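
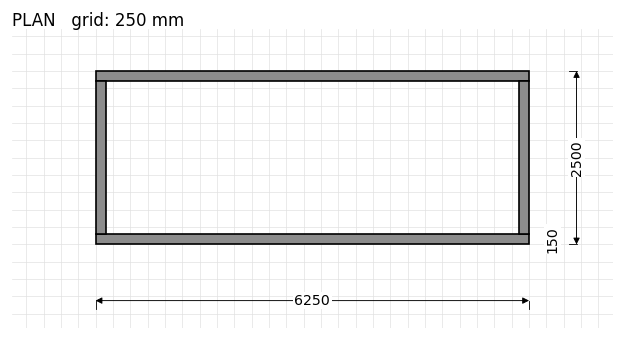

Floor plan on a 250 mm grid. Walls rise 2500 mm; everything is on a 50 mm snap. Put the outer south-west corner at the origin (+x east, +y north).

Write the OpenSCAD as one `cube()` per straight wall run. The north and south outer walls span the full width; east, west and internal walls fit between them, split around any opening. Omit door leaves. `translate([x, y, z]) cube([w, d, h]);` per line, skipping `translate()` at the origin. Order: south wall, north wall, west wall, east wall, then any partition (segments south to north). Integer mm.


cube([6250, 150, 2500]);
translate([0, 2350, 0]) cube([6250, 150, 2500]);
translate([0, 150, 0]) cube([150, 2200, 2500]);
translate([6100, 150, 0]) cube([150, 2200, 2500]);


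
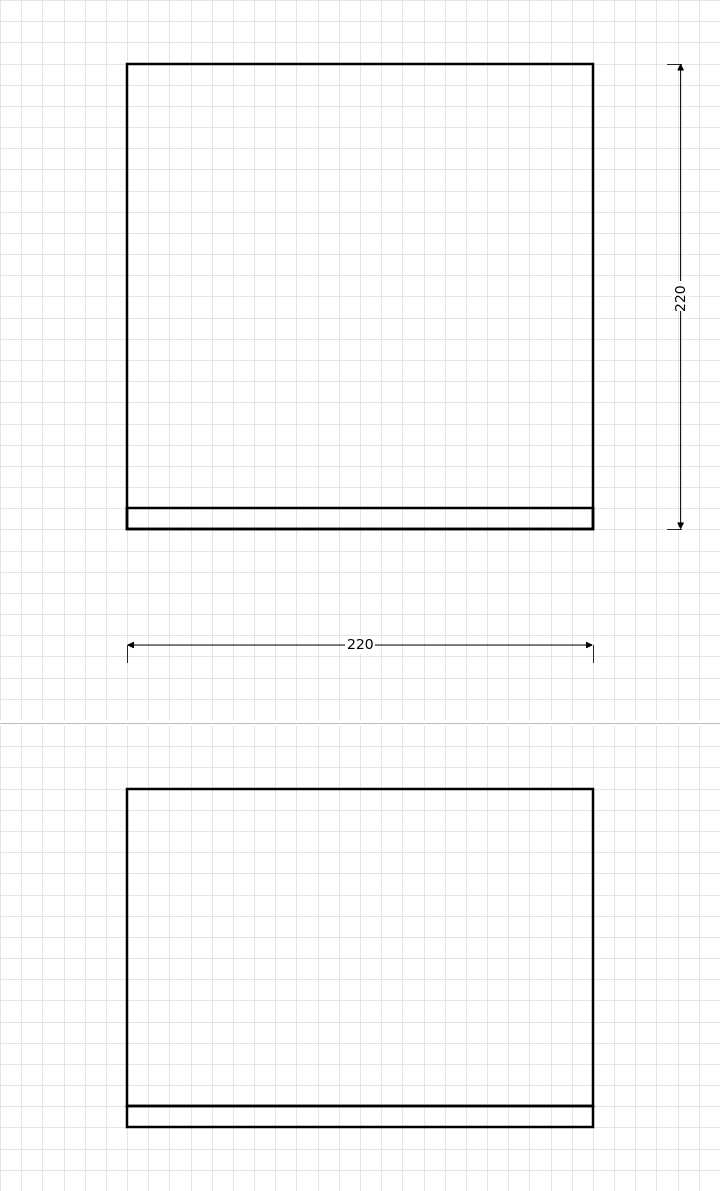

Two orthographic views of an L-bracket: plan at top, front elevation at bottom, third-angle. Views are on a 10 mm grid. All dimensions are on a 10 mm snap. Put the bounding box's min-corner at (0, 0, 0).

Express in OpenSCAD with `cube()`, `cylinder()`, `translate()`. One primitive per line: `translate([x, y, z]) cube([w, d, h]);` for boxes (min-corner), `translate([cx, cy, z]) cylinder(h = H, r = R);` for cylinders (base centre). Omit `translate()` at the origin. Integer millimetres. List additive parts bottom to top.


cube([220, 220, 10]);
translate([0, 0, 10]) cube([220, 10, 150]);


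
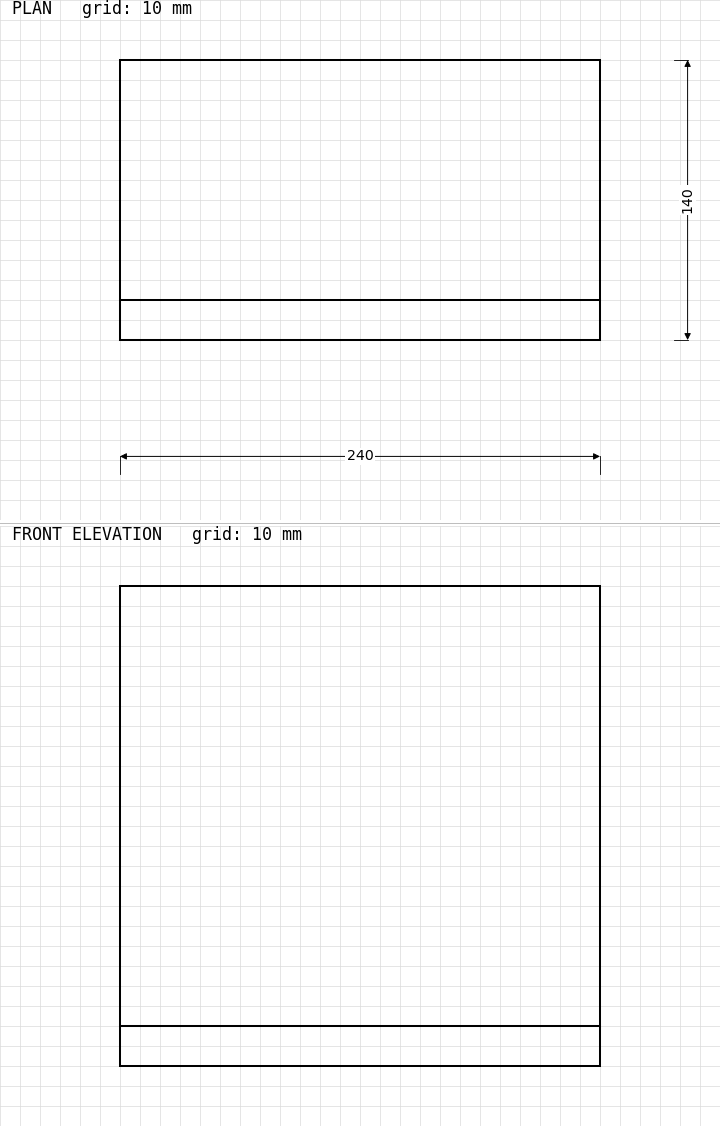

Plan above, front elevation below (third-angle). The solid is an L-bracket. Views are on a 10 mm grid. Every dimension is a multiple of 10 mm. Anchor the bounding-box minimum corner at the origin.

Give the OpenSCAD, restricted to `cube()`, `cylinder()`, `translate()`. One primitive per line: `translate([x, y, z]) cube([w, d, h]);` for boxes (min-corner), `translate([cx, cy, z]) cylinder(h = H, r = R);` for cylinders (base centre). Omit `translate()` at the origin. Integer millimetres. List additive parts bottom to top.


cube([240, 140, 20]);
translate([0, 0, 20]) cube([240, 20, 220]);


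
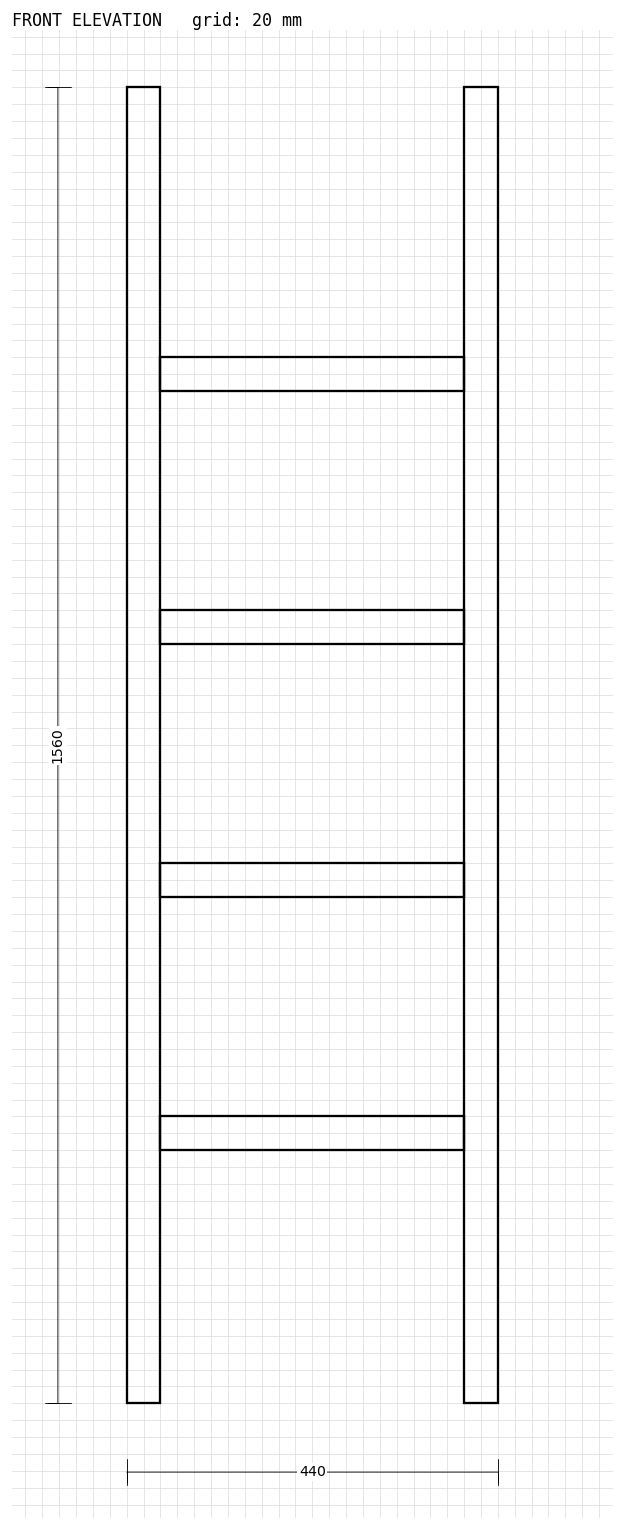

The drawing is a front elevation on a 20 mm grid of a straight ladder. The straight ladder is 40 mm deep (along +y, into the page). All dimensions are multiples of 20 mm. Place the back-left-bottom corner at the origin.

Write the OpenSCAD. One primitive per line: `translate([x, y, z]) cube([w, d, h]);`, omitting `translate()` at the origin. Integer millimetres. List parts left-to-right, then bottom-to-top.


cube([40, 40, 1560]);
translate([40, 0, 300]) cube([360, 40, 40]);
translate([40, 0, 600]) cube([360, 40, 40]);
translate([40, 0, 900]) cube([360, 40, 40]);
translate([40, 0, 1200]) cube([360, 40, 40]);
translate([400, 0, 0]) cube([40, 40, 1560]);


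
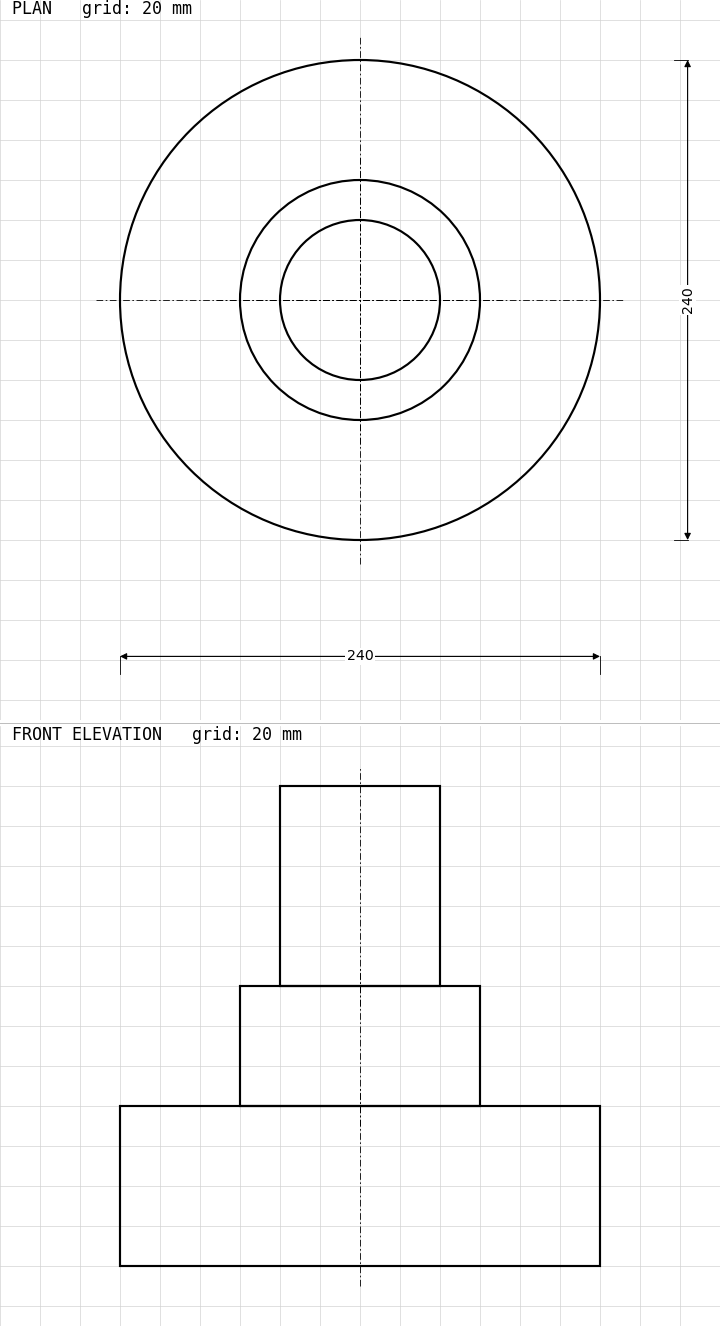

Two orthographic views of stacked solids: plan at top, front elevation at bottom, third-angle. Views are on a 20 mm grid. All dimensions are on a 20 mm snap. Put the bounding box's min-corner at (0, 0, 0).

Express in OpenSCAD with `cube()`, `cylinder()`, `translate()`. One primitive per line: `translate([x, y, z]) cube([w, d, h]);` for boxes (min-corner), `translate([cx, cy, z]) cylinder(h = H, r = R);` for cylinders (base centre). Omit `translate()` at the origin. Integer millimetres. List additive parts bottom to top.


translate([120, 120, 0]) cylinder(h = 80, r = 120);
translate([120, 120, 80]) cylinder(h = 60, r = 60);
translate([120, 120, 140]) cylinder(h = 100, r = 40);


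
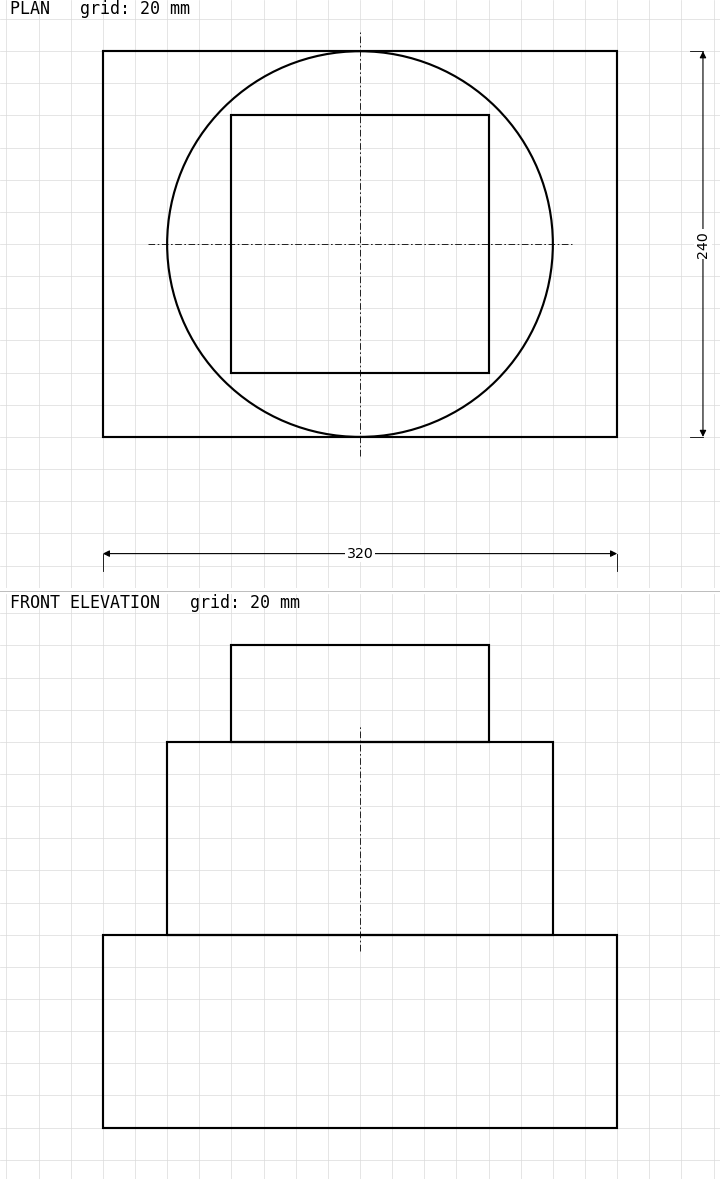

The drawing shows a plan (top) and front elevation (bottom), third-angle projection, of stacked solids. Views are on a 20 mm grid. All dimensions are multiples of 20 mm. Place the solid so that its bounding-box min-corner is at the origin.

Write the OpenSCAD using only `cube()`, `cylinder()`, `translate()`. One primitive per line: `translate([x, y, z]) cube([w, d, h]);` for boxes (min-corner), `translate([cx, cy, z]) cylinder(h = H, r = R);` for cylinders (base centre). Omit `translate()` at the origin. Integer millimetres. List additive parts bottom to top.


cube([320, 240, 120]);
translate([160, 120, 120]) cylinder(h = 120, r = 120);
translate([80, 40, 240]) cube([160, 160, 60]);


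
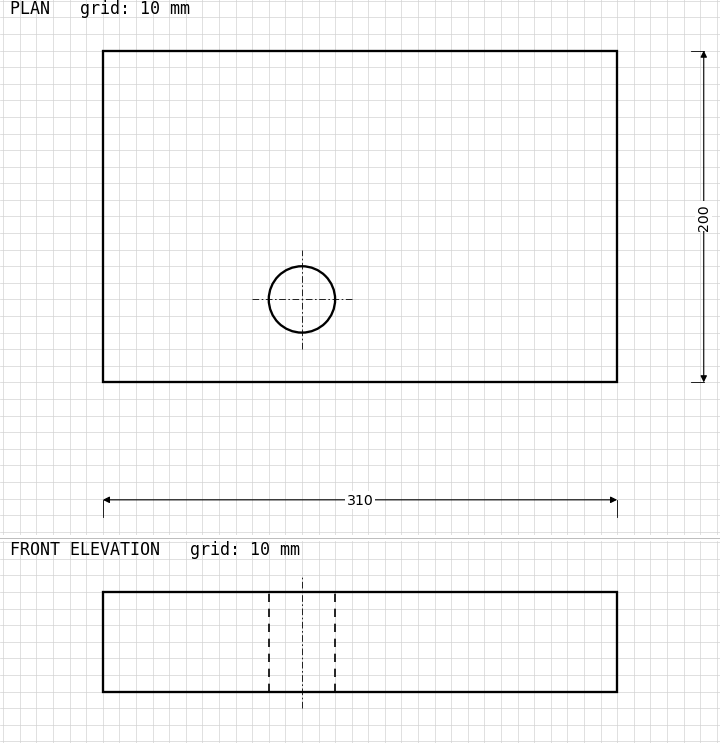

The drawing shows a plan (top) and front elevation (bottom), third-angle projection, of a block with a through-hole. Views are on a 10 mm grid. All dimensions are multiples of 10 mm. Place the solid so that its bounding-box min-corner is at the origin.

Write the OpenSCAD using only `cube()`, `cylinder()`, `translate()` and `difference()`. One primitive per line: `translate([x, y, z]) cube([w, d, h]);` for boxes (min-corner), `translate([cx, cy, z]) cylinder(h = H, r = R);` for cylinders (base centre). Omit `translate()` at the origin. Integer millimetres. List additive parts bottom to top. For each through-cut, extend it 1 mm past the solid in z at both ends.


difference() {
  cube([310, 200, 60]);
  translate([120, 50, -1]) cylinder(h = 62, r = 20);
}


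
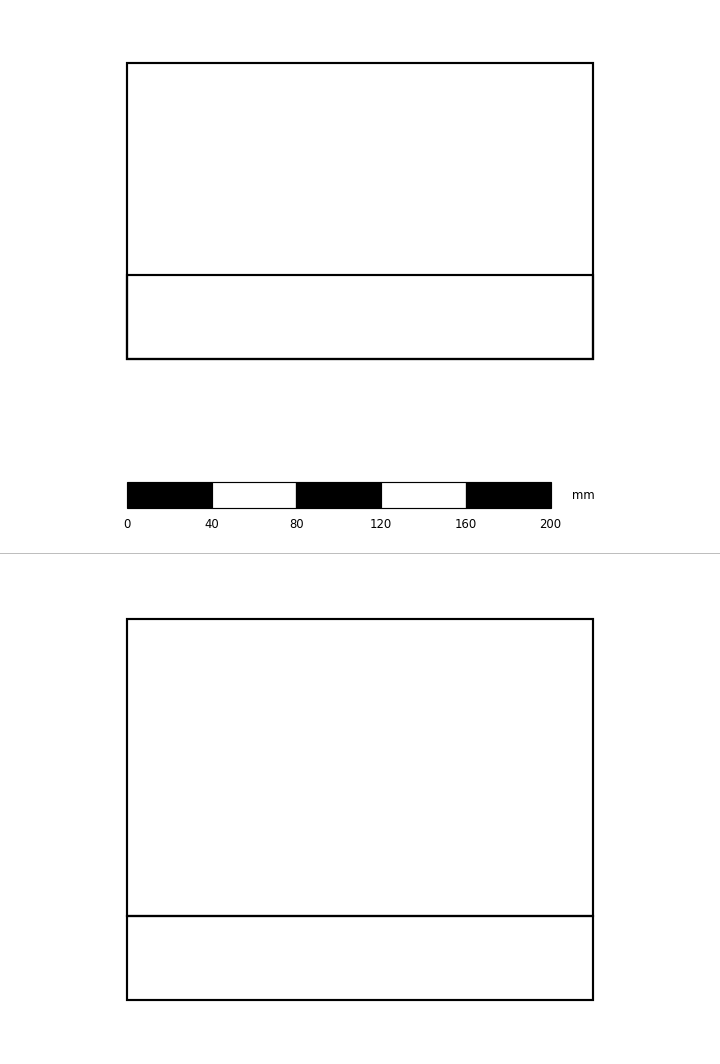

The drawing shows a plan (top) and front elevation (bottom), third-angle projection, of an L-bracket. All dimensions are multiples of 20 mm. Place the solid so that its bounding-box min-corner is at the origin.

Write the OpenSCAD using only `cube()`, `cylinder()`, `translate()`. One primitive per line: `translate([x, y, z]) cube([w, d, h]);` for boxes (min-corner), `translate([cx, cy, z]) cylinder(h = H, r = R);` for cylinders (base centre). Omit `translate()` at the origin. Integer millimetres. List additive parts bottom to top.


cube([220, 140, 40]);
translate([0, 0, 40]) cube([220, 40, 140]);


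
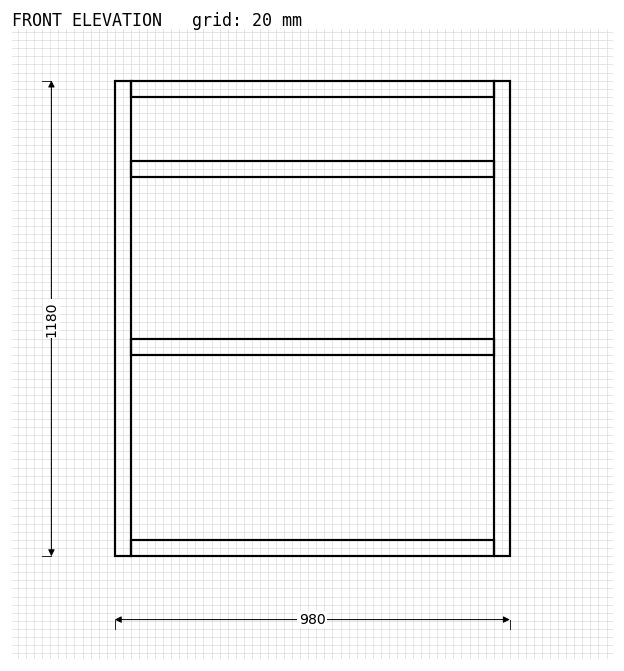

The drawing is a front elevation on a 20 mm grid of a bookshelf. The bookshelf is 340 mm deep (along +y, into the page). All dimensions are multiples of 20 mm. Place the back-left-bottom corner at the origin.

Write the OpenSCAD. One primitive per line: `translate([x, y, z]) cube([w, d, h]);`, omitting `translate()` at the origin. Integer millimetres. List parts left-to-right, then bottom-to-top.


cube([40, 340, 1180]);
translate([40, 0, 0]) cube([900, 340, 40]);
translate([40, 0, 500]) cube([900, 340, 40]);
translate([40, 0, 940]) cube([900, 340, 40]);
translate([40, 0, 1140]) cube([900, 340, 40]);
translate([940, 0, 0]) cube([40, 340, 1180]);


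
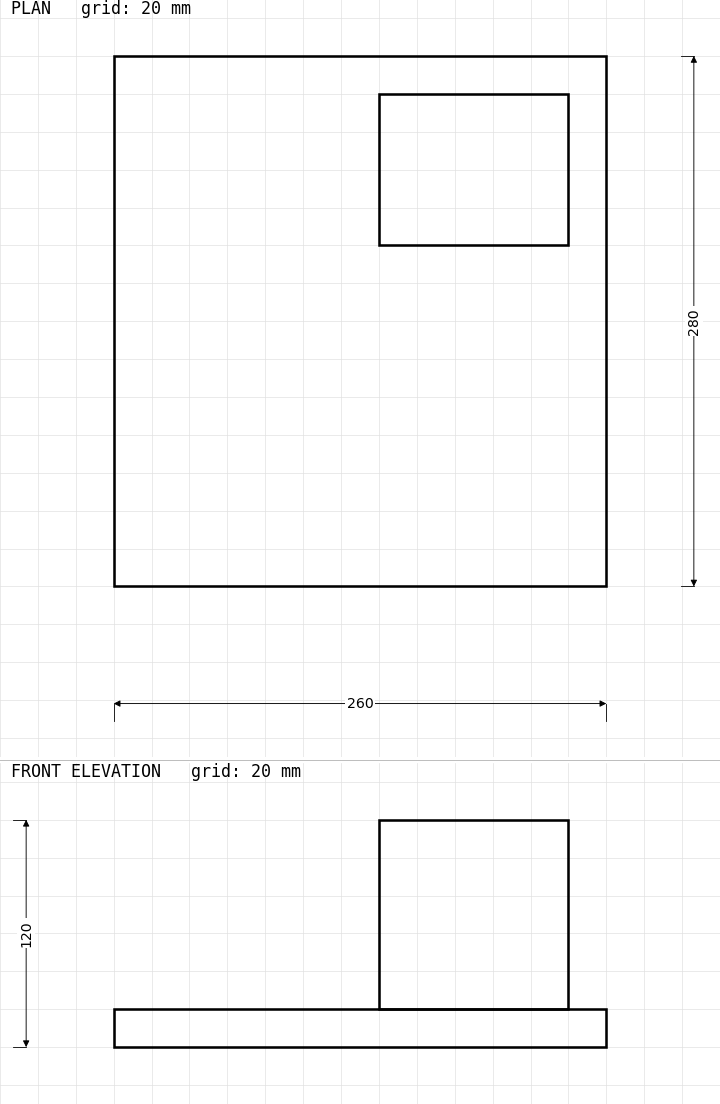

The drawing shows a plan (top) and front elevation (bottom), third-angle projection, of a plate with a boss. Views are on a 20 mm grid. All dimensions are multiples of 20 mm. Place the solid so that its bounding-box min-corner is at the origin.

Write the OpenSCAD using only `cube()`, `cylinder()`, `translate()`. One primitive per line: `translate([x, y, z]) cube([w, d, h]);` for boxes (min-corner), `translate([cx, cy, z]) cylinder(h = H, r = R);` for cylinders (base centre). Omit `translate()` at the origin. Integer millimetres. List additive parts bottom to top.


cube([260, 280, 20]);
translate([140, 180, 20]) cube([100, 80, 100]);


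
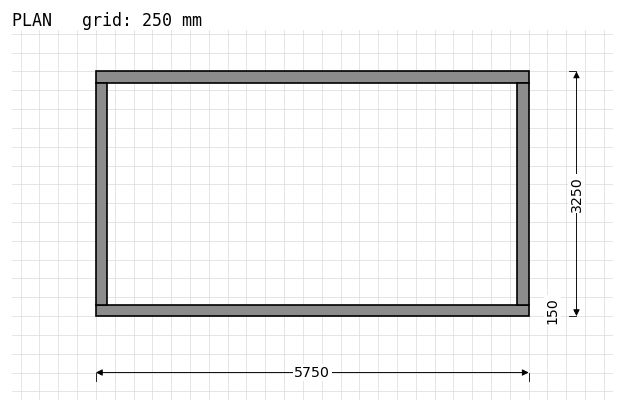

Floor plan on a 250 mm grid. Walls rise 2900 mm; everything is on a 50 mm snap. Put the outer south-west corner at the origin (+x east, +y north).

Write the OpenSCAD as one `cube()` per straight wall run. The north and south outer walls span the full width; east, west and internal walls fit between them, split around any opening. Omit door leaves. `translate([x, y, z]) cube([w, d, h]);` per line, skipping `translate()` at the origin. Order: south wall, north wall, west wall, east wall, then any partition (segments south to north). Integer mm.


cube([5750, 150, 2900]);
translate([0, 3100, 0]) cube([5750, 150, 2900]);
translate([0, 150, 0]) cube([150, 2950, 2900]);
translate([5600, 150, 0]) cube([150, 2950, 2900]);


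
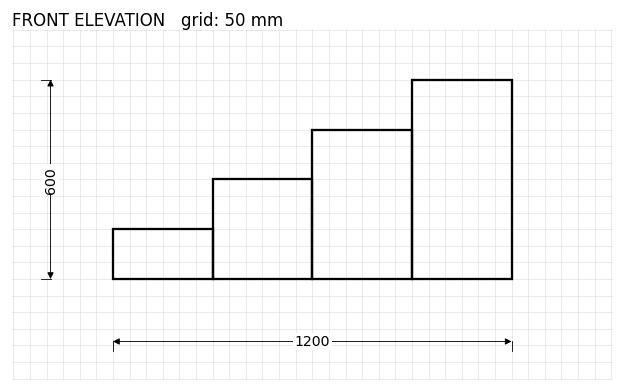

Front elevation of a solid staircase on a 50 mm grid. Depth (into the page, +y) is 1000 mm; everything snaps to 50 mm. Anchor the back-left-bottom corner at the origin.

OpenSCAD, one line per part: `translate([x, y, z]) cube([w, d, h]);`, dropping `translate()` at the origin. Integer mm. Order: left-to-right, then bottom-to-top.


cube([300, 1000, 150]);
translate([300, 0, 0]) cube([300, 1000, 300]);
translate([600, 0, 0]) cube([300, 1000, 450]);
translate([900, 0, 0]) cube([300, 1000, 600]);


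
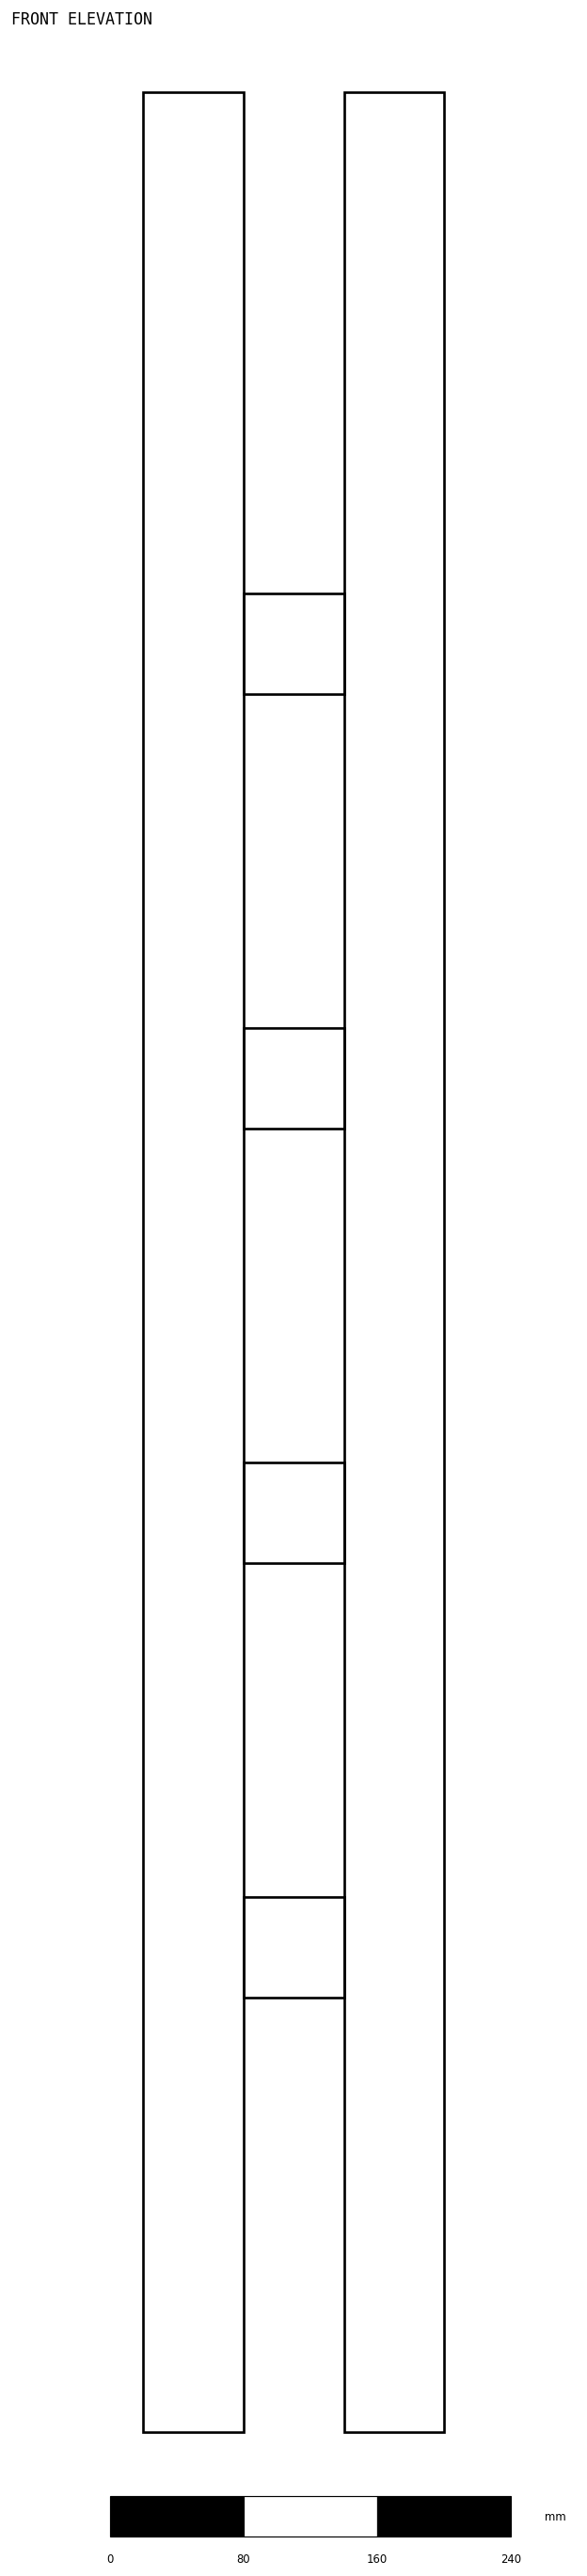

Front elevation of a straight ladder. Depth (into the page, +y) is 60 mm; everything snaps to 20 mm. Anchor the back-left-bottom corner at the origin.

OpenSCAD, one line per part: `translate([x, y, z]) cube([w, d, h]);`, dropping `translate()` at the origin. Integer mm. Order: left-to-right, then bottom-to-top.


cube([60, 60, 1400]);
translate([60, 0, 260]) cube([60, 60, 60]);
translate([60, 0, 520]) cube([60, 60, 60]);
translate([60, 0, 780]) cube([60, 60, 60]);
translate([60, 0, 1040]) cube([60, 60, 60]);
translate([120, 0, 0]) cube([60, 60, 1400]);


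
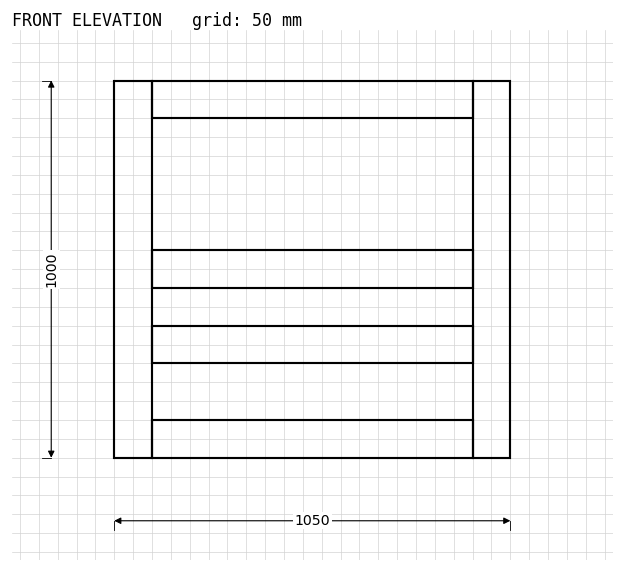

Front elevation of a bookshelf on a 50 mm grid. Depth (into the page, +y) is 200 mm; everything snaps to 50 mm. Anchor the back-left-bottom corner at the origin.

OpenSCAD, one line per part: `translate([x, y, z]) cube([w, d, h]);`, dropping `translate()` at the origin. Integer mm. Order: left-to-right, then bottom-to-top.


cube([100, 200, 1000]);
translate([100, 0, 0]) cube([850, 200, 100]);
translate([100, 0, 250]) cube([850, 200, 100]);
translate([100, 0, 450]) cube([850, 200, 100]);
translate([100, 0, 900]) cube([850, 200, 100]);
translate([950, 0, 0]) cube([100, 200, 1000]);


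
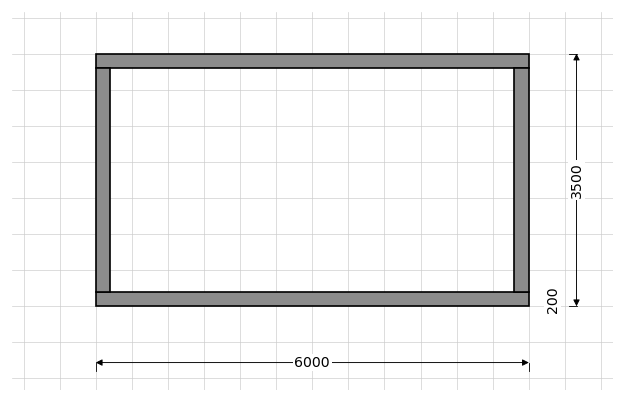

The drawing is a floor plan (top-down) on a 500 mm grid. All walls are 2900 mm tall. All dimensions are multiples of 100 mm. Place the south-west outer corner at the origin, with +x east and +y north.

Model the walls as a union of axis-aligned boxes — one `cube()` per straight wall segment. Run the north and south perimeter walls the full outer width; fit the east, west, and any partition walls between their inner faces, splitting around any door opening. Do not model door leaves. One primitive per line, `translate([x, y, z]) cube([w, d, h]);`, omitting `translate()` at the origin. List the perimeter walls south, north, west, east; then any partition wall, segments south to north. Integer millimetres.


cube([6000, 200, 2900]);
translate([0, 3300, 0]) cube([6000, 200, 2900]);
translate([0, 200, 0]) cube([200, 3100, 2900]);
translate([5800, 200, 0]) cube([200, 3100, 2900]);


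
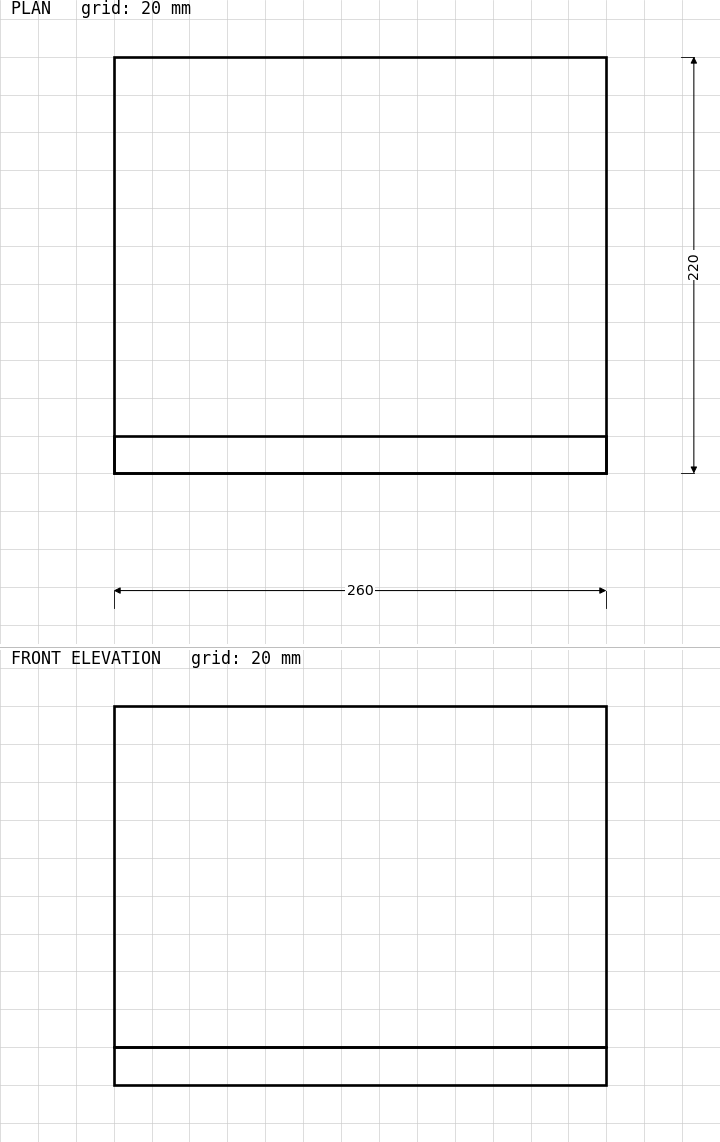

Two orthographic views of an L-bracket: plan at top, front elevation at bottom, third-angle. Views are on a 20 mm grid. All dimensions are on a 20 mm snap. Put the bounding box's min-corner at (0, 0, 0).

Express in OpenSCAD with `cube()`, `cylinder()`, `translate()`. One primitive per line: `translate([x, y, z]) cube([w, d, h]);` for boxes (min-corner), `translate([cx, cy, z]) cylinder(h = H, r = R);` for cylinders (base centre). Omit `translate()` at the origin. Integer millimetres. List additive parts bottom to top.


cube([260, 220, 20]);
translate([0, 0, 20]) cube([260, 20, 180]);


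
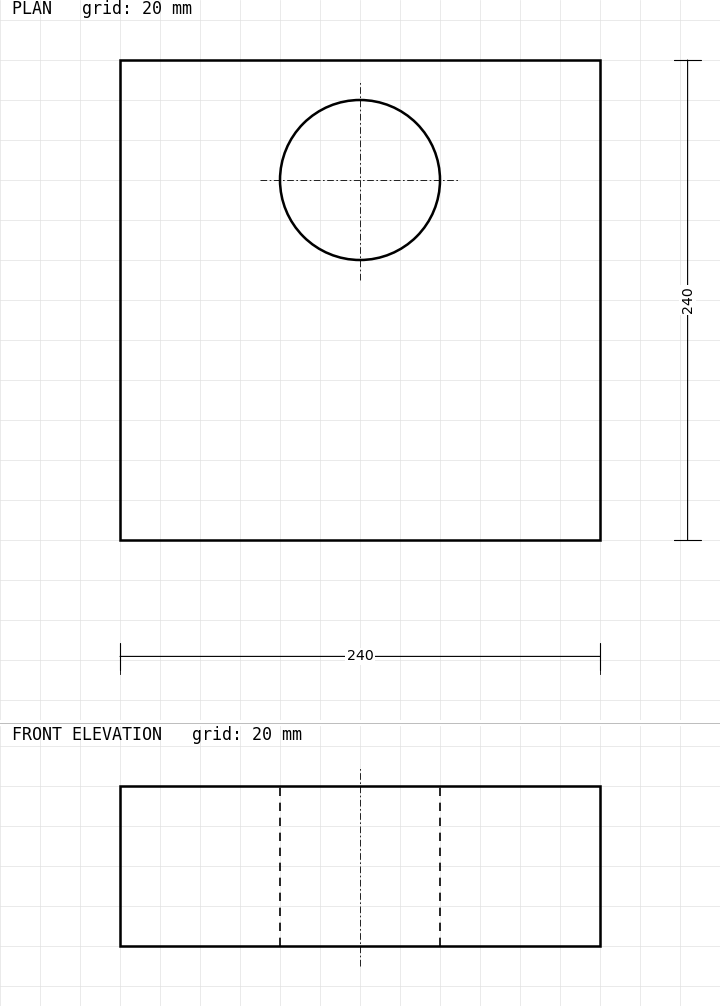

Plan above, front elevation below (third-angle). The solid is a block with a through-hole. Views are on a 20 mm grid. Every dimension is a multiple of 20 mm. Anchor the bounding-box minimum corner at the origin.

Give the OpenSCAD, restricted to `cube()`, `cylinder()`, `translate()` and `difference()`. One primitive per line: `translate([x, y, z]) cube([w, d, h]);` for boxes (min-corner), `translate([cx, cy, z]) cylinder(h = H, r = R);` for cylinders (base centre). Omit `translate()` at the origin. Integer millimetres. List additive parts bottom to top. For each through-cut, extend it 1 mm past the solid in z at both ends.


difference() {
  cube([240, 240, 80]);
  translate([120, 180, -1]) cylinder(h = 82, r = 40);
}


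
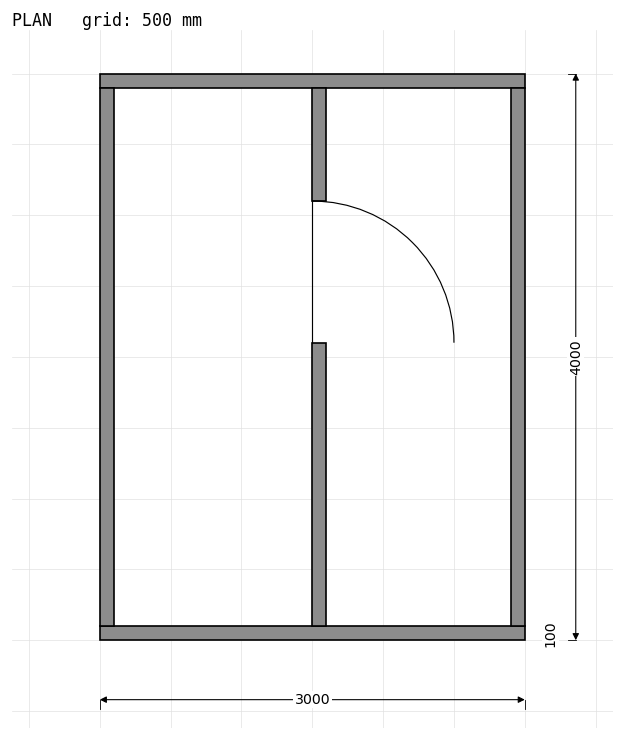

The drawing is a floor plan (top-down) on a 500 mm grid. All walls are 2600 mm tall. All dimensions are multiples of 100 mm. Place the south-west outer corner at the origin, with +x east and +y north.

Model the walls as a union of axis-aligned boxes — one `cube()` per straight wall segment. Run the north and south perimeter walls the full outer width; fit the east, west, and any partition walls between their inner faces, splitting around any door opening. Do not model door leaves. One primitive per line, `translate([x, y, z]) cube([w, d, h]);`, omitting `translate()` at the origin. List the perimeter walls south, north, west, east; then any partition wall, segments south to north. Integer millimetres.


cube([3000, 100, 2600]);
translate([0, 3900, 0]) cube([3000, 100, 2600]);
translate([0, 100, 0]) cube([100, 3800, 2600]);
translate([2900, 100, 0]) cube([100, 3800, 2600]);
translate([1500, 100, 0]) cube([100, 2000, 2600]);
translate([1500, 3100, 0]) cube([100, 800, 2600]);


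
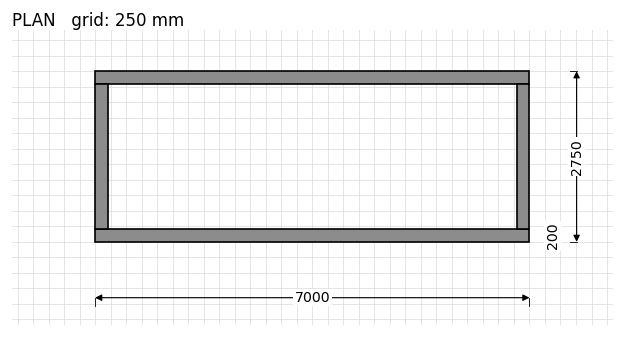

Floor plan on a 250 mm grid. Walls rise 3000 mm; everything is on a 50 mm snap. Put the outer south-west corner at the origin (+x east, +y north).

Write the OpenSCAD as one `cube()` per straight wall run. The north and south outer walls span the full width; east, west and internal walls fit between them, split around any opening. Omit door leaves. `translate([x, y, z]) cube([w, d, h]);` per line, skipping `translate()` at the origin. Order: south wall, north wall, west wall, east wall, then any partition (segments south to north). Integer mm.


cube([7000, 200, 3000]);
translate([0, 2550, 0]) cube([7000, 200, 3000]);
translate([0, 200, 0]) cube([200, 2350, 3000]);
translate([6800, 200, 0]) cube([200, 2350, 3000]);


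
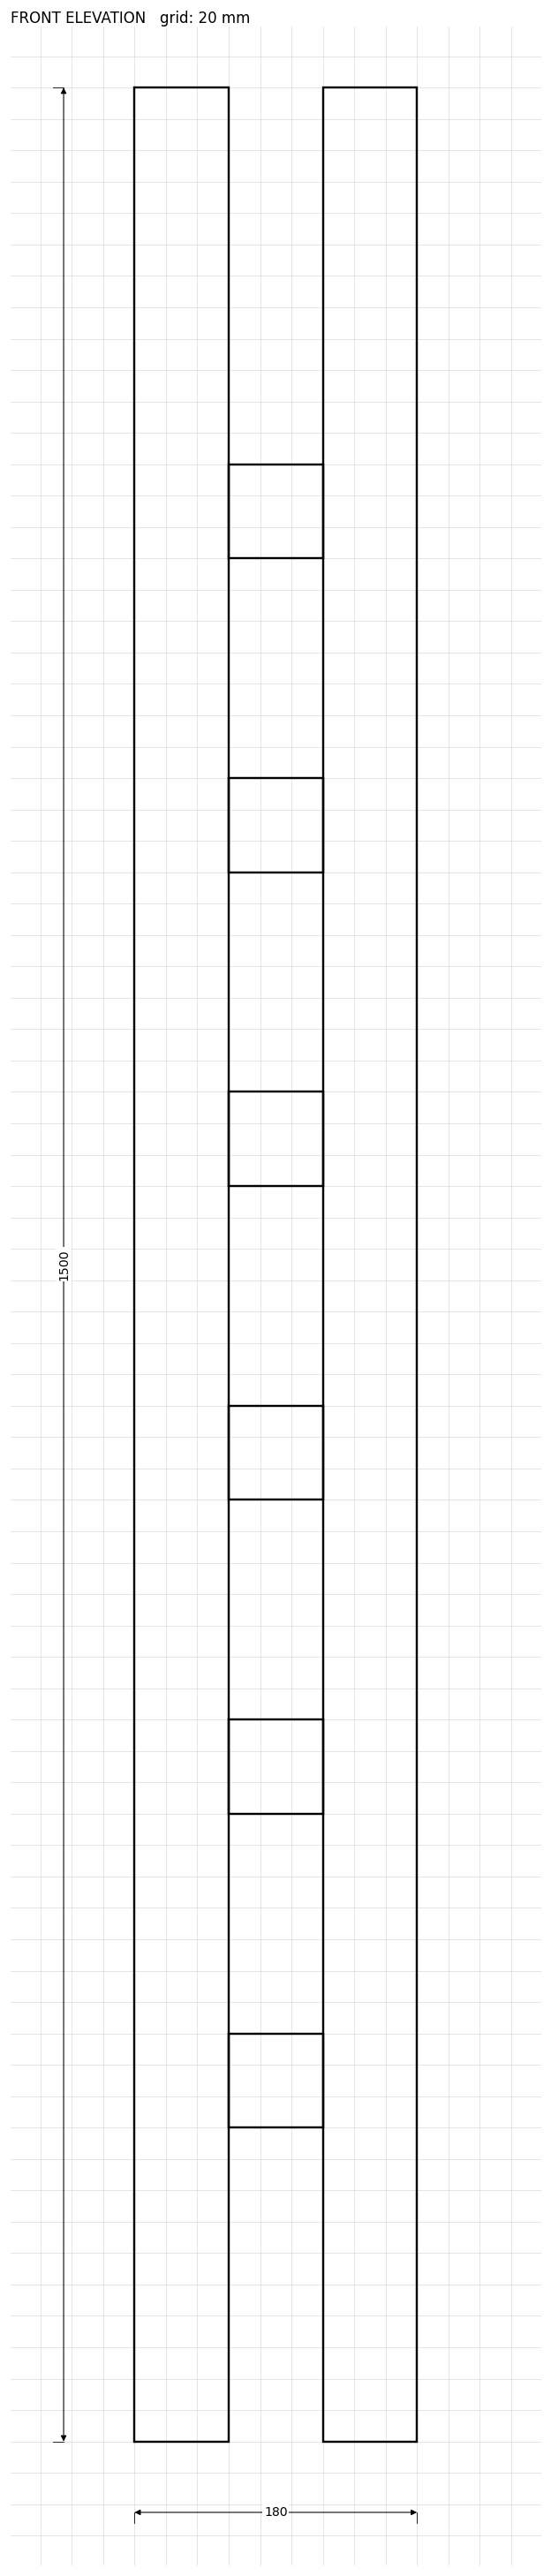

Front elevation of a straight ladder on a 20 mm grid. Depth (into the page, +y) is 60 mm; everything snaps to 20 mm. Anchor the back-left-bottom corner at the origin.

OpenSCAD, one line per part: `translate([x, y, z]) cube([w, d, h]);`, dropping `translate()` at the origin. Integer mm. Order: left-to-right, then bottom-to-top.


cube([60, 60, 1500]);
translate([60, 0, 200]) cube([60, 60, 60]);
translate([60, 0, 400]) cube([60, 60, 60]);
translate([60, 0, 600]) cube([60, 60, 60]);
translate([60, 0, 800]) cube([60, 60, 60]);
translate([60, 0, 1000]) cube([60, 60, 60]);
translate([60, 0, 1200]) cube([60, 60, 60]);
translate([120, 0, 0]) cube([60, 60, 1500]);


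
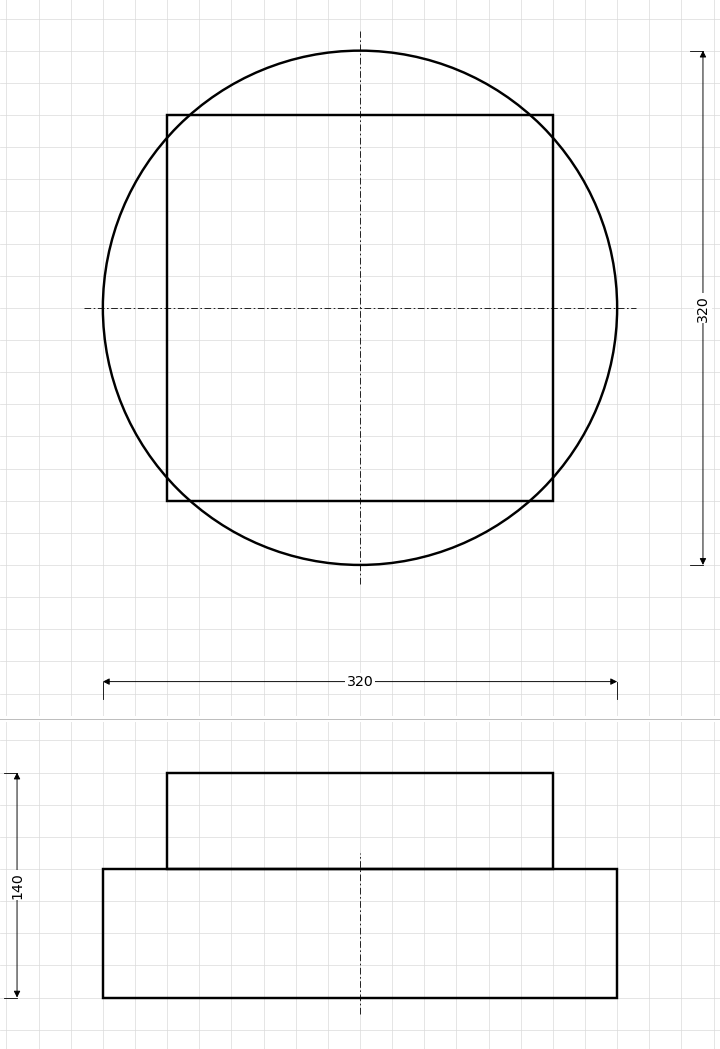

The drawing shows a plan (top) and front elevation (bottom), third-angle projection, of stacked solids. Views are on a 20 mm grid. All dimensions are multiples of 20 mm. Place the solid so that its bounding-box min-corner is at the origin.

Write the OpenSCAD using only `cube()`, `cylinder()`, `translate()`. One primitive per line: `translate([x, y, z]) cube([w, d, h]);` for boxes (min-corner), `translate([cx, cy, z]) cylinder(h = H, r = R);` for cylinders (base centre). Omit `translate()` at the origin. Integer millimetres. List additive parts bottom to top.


translate([160, 160, 0]) cylinder(h = 80, r = 160);
translate([40, 40, 80]) cube([240, 240, 60]);


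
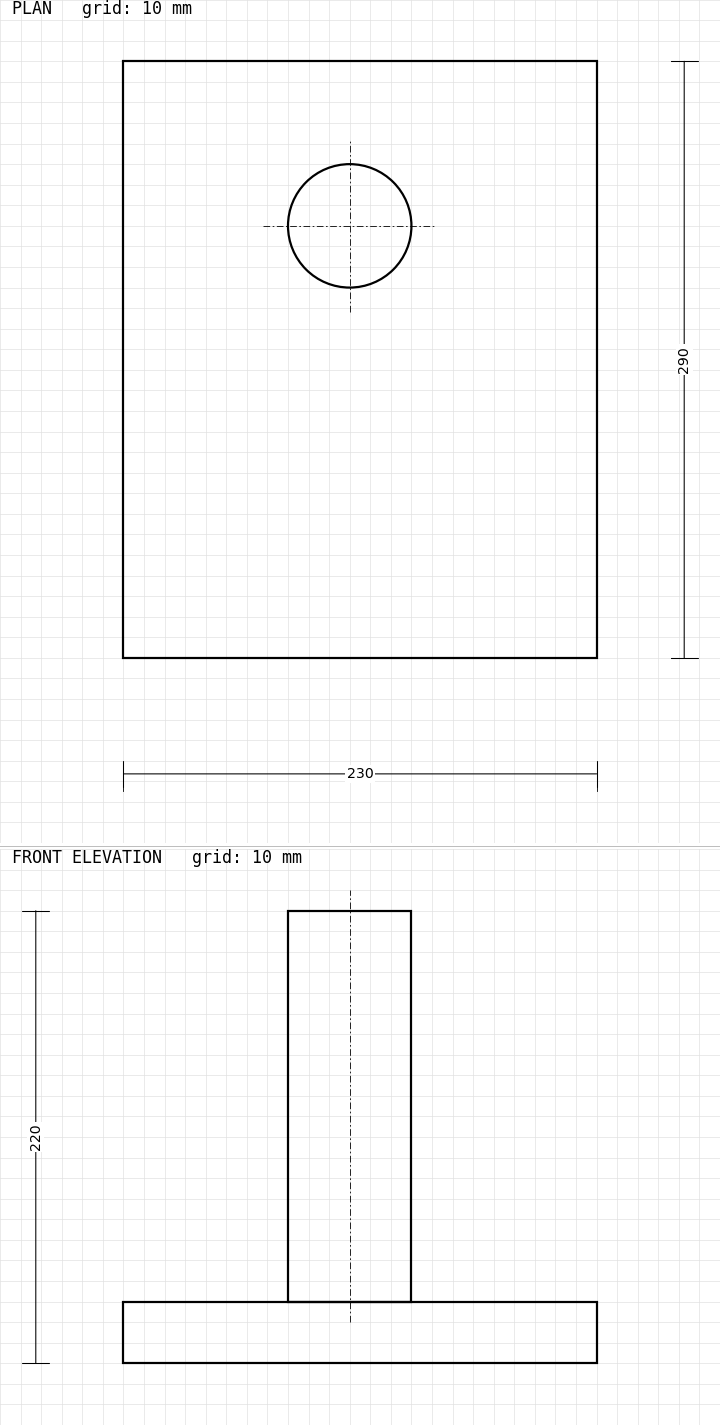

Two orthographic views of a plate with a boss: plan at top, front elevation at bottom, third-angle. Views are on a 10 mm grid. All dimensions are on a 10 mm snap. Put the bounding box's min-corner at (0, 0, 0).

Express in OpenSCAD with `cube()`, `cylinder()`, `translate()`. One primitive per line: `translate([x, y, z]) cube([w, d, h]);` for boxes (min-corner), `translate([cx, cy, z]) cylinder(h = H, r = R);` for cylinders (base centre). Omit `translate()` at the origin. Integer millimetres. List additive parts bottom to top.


cube([230, 290, 30]);
translate([110, 210, 30]) cylinder(h = 190, r = 30);


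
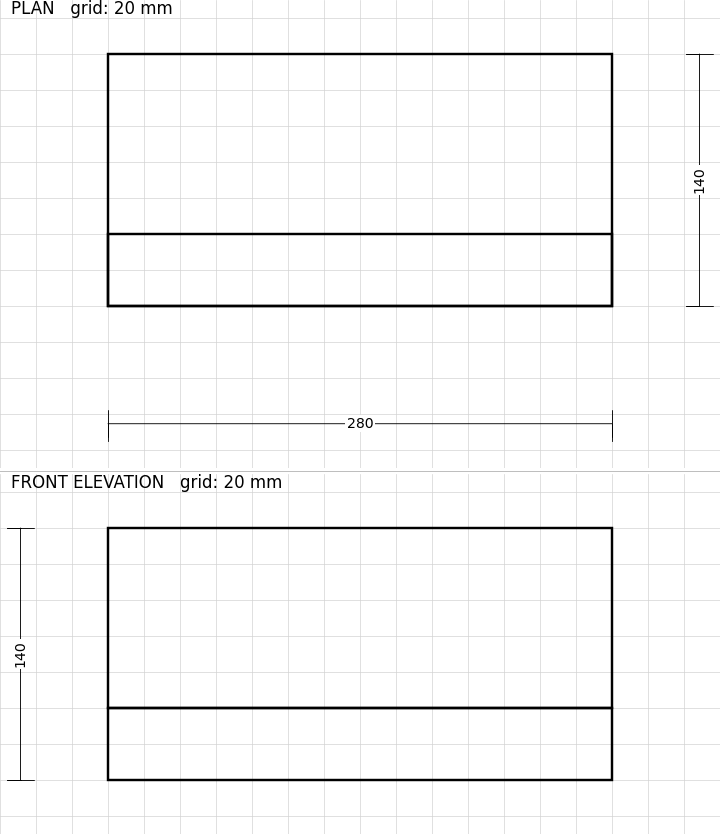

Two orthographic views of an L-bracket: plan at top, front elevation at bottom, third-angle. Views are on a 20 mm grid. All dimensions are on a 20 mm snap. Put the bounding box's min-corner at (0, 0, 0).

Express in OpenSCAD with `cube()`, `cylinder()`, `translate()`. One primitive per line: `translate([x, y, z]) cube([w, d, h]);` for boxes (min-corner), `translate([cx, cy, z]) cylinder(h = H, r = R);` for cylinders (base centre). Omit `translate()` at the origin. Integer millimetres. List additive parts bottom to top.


cube([280, 140, 40]);
translate([0, 0, 40]) cube([280, 40, 100]);


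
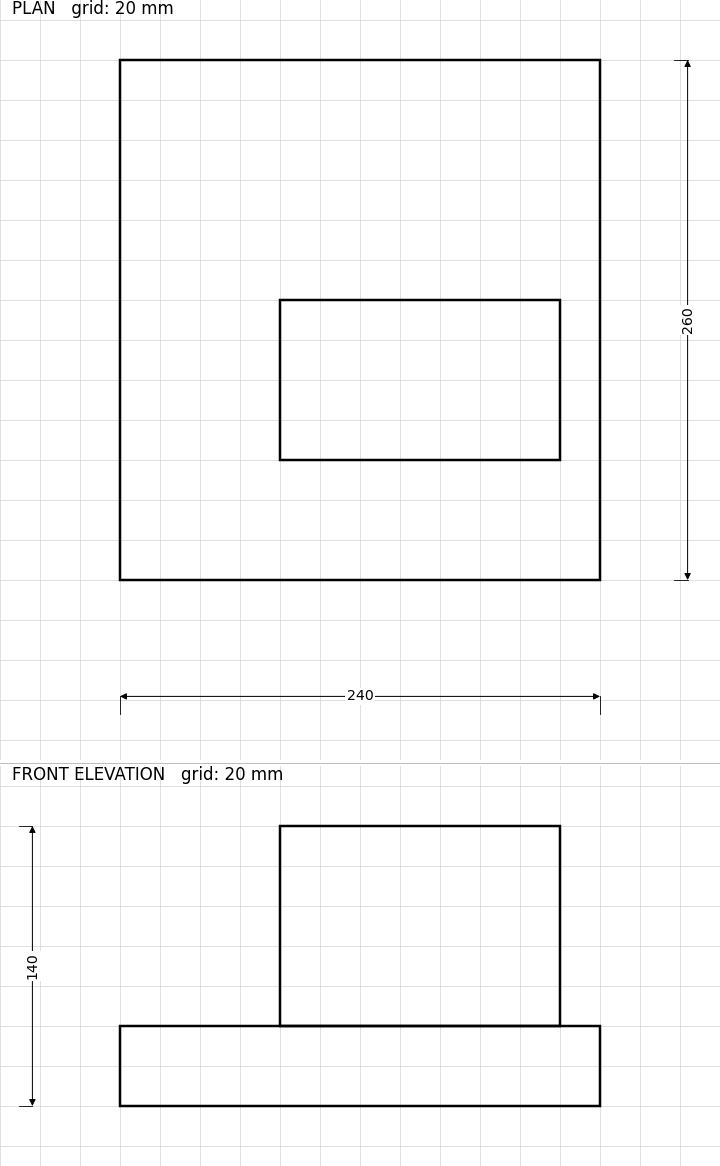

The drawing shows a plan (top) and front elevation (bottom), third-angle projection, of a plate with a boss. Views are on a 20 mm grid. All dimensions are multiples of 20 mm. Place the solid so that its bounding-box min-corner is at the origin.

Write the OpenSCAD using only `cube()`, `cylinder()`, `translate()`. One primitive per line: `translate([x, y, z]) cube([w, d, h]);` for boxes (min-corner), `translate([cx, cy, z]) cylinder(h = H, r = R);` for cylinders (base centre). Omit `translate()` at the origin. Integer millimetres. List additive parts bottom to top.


cube([240, 260, 40]);
translate([80, 60, 40]) cube([140, 80, 100]);


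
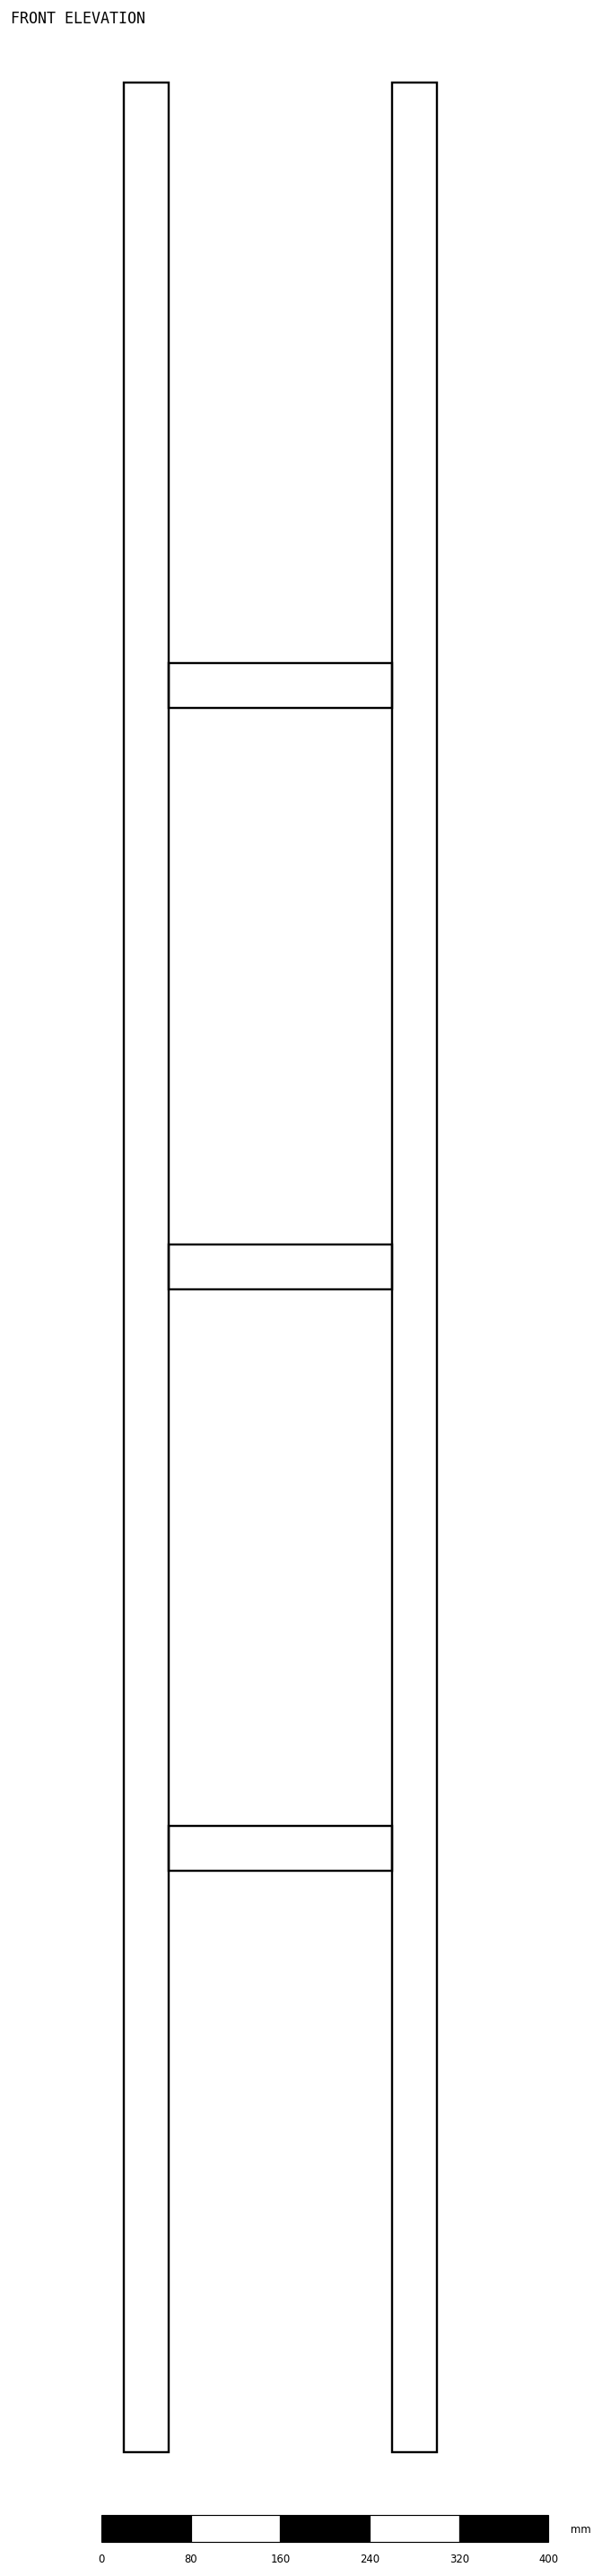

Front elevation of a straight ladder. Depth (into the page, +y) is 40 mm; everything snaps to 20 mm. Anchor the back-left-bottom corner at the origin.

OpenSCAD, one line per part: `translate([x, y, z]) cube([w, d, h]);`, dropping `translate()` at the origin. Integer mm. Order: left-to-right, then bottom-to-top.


cube([40, 40, 2120]);
translate([40, 0, 520]) cube([200, 40, 40]);
translate([40, 0, 1040]) cube([200, 40, 40]);
translate([40, 0, 1560]) cube([200, 40, 40]);
translate([240, 0, 0]) cube([40, 40, 2120]);


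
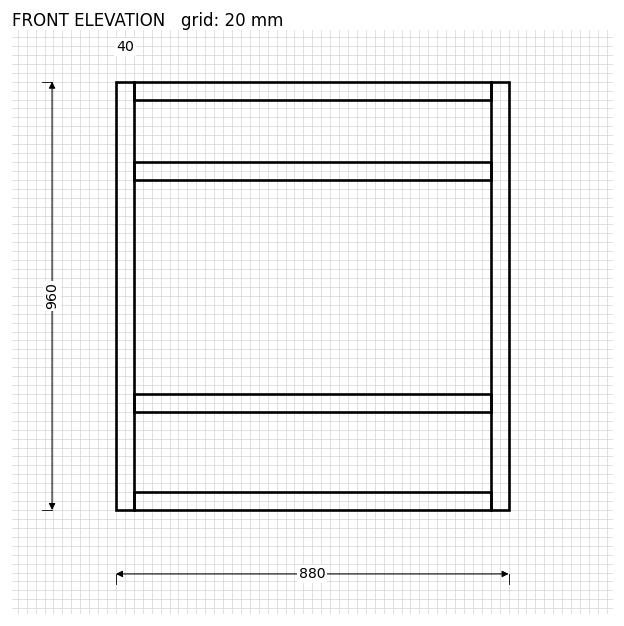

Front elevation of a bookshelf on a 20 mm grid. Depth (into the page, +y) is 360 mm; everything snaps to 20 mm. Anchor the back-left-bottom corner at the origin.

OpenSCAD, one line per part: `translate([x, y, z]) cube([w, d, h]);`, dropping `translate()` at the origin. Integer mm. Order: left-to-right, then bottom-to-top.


cube([40, 360, 960]);
translate([40, 0, 0]) cube([800, 360, 40]);
translate([40, 0, 220]) cube([800, 360, 40]);
translate([40, 0, 740]) cube([800, 360, 40]);
translate([40, 0, 920]) cube([800, 360, 40]);
translate([840, 0, 0]) cube([40, 360, 960]);


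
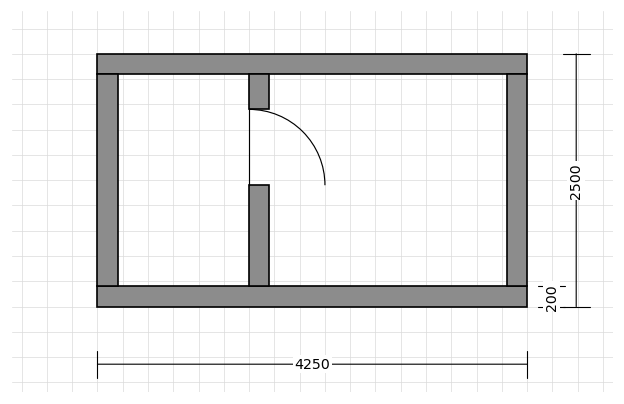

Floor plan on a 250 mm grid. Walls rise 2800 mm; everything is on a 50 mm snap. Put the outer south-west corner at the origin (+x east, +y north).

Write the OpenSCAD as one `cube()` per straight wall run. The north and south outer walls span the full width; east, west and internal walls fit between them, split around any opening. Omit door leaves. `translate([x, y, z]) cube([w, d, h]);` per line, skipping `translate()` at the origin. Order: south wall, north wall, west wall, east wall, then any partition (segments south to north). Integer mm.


cube([4250, 200, 2800]);
translate([0, 2300, 0]) cube([4250, 200, 2800]);
translate([0, 200, 0]) cube([200, 2100, 2800]);
translate([4050, 200, 0]) cube([200, 2100, 2800]);
translate([1500, 200, 0]) cube([200, 1000, 2800]);
translate([1500, 1950, 0]) cube([200, 350, 2800]);


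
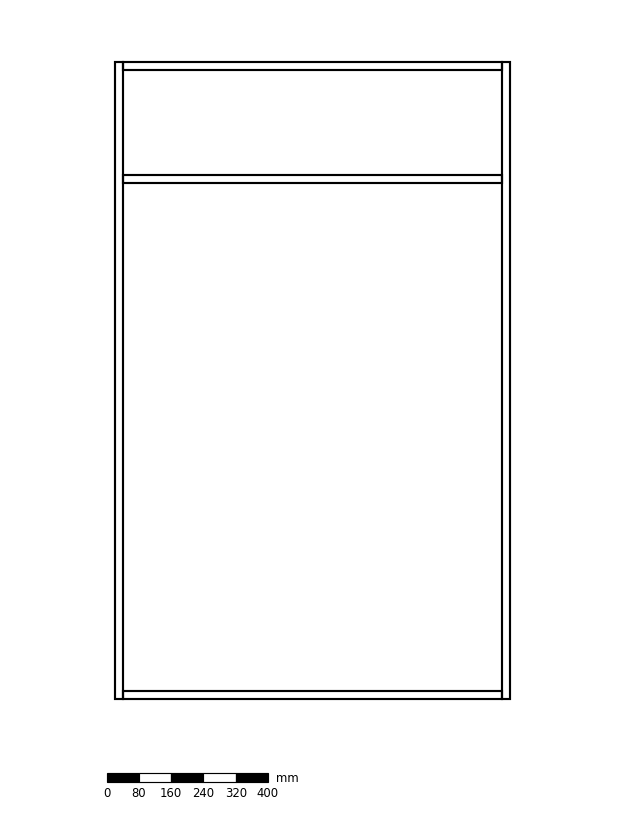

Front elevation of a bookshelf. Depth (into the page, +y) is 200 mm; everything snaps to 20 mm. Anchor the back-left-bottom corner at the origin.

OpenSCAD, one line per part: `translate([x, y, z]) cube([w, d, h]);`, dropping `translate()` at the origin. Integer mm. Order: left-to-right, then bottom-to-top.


cube([20, 200, 1580]);
translate([20, 0, 0]) cube([940, 200, 20]);
translate([20, 0, 1280]) cube([940, 200, 20]);
translate([20, 0, 1560]) cube([940, 200, 20]);
translate([960, 0, 0]) cube([20, 200, 1580]);


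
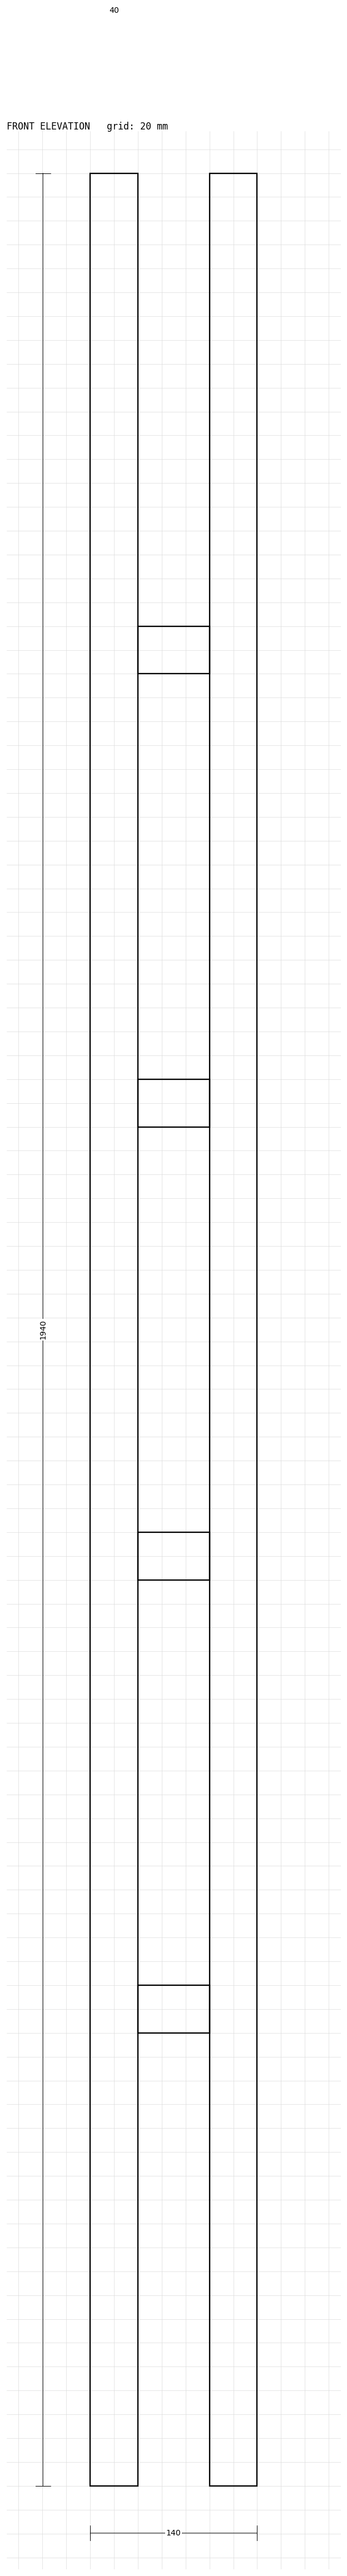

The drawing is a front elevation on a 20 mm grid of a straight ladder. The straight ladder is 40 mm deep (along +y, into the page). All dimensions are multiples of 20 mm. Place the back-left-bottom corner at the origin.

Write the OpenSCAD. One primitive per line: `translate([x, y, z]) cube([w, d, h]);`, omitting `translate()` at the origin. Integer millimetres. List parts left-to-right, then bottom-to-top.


cube([40, 40, 1940]);
translate([40, 0, 380]) cube([60, 40, 40]);
translate([40, 0, 760]) cube([60, 40, 40]);
translate([40, 0, 1140]) cube([60, 40, 40]);
translate([40, 0, 1520]) cube([60, 40, 40]);
translate([100, 0, 0]) cube([40, 40, 1940]);


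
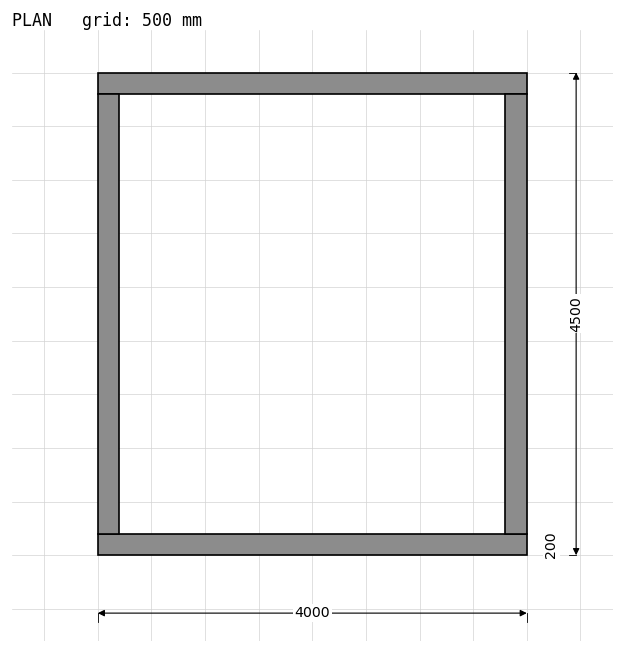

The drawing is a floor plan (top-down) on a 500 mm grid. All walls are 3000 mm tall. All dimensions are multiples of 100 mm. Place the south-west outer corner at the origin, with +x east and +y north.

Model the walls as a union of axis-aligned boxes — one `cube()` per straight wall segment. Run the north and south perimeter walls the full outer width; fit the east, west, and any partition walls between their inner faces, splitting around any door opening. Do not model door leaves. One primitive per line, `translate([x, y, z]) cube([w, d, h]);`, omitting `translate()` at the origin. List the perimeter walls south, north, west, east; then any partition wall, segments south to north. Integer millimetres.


cube([4000, 200, 3000]);
translate([0, 4300, 0]) cube([4000, 200, 3000]);
translate([0, 200, 0]) cube([200, 4100, 3000]);
translate([3800, 200, 0]) cube([200, 4100, 3000]);


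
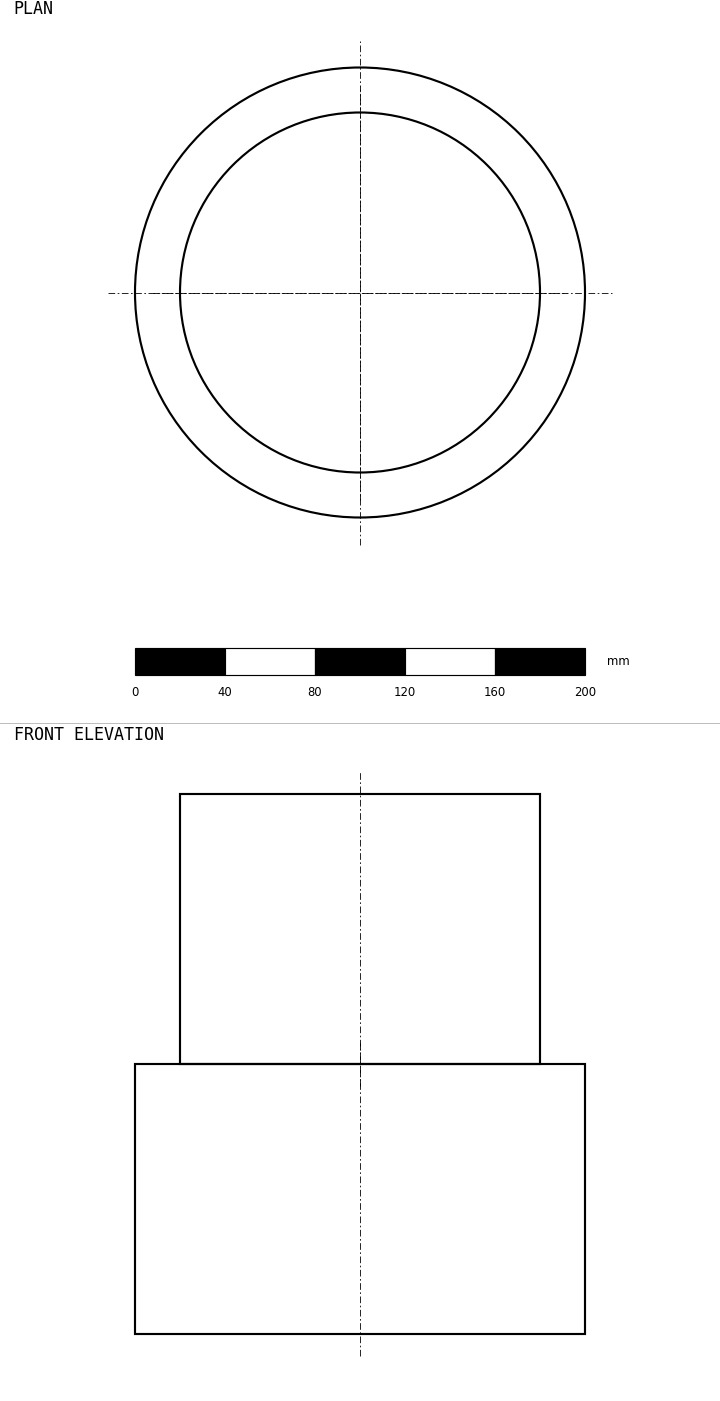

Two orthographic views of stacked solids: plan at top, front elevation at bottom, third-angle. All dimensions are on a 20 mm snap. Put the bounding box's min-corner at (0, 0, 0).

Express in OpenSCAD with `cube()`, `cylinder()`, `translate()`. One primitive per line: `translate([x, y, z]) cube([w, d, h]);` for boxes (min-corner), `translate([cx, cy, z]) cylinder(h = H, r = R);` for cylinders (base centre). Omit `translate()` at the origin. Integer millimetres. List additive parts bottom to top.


translate([100, 100, 0]) cylinder(h = 120, r = 100);
translate([100, 100, 120]) cylinder(h = 120, r = 80);


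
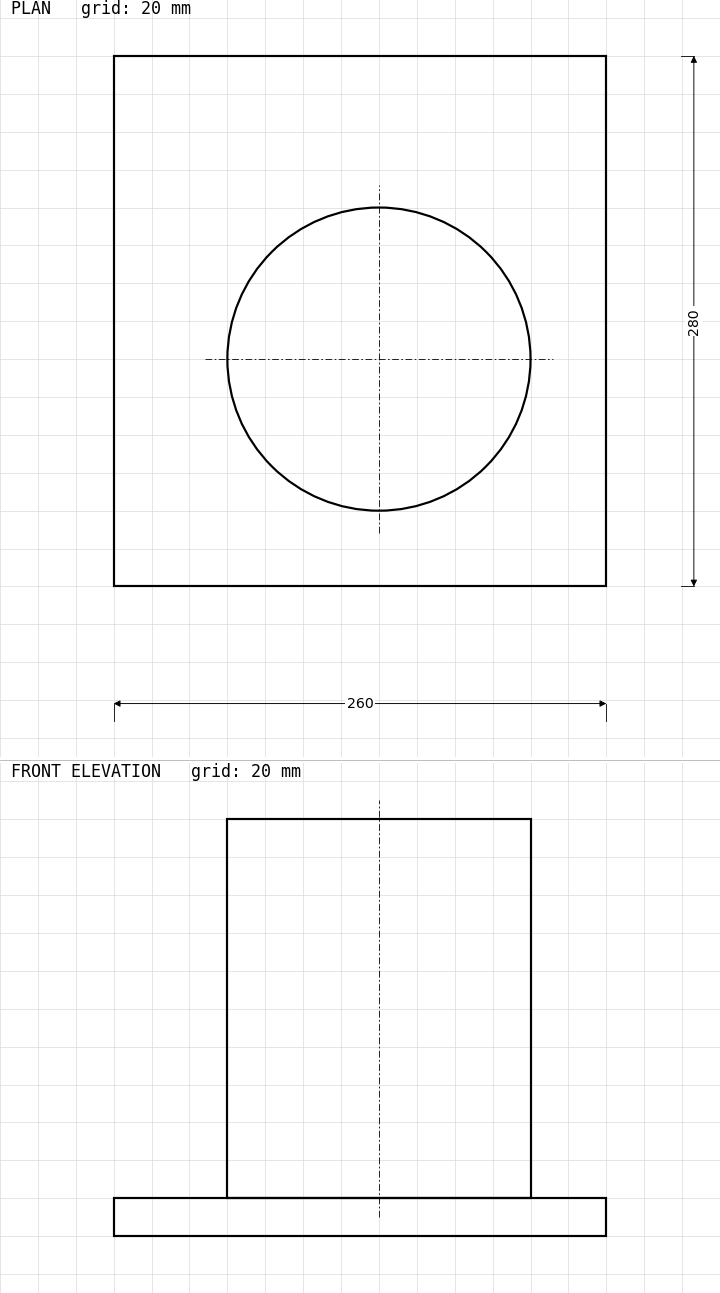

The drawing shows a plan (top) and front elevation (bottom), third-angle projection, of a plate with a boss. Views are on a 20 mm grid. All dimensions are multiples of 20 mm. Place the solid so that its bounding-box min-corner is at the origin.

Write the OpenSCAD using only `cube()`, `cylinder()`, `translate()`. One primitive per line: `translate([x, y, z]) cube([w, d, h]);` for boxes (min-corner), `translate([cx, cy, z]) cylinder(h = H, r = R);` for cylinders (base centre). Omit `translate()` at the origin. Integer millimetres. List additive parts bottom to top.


cube([260, 280, 20]);
translate([140, 120, 20]) cylinder(h = 200, r = 80);


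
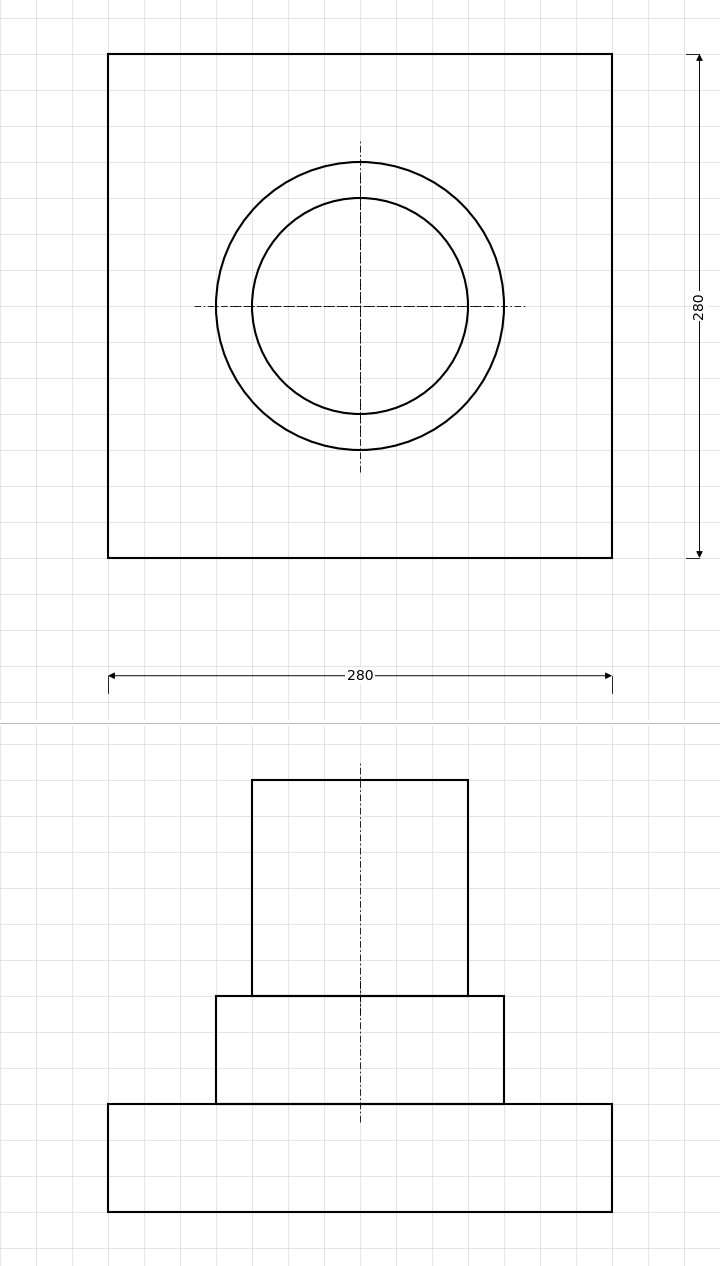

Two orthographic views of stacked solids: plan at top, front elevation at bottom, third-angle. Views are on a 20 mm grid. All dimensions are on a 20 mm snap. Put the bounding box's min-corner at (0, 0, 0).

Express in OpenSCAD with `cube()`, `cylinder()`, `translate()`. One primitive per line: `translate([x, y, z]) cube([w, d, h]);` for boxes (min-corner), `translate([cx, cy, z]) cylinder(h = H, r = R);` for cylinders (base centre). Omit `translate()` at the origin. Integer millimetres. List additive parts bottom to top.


cube([280, 280, 60]);
translate([140, 140, 60]) cylinder(h = 60, r = 80);
translate([140, 140, 120]) cylinder(h = 120, r = 60);
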